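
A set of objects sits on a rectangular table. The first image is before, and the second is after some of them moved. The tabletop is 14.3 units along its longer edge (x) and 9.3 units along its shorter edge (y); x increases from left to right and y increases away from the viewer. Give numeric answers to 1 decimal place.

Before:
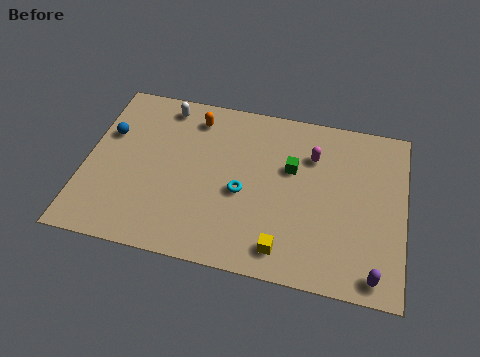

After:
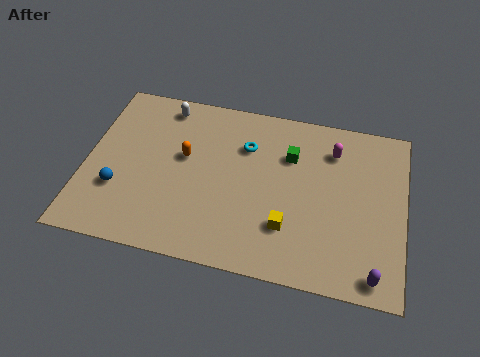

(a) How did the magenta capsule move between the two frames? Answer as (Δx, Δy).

(0.9, 0.5)

From the two frames, the magenta capsule sits at roughly (10.1, 6.7) before and (11.0, 7.2) after.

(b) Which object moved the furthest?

the blue sphere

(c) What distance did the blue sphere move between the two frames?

3.1

The blue sphere was near (0.9, 6.0) before and (1.6, 3.0) after, so it travelled √(0.7² + 3.0²) ≈ 3.1 units.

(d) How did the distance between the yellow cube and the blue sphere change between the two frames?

-1.8

They were about 9.4 units apart before and 7.6 after — 1.8 units closer together.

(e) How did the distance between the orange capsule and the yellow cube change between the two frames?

-2.1

They were about 7.7 units apart before and 5.6 after — 2.1 units closer together.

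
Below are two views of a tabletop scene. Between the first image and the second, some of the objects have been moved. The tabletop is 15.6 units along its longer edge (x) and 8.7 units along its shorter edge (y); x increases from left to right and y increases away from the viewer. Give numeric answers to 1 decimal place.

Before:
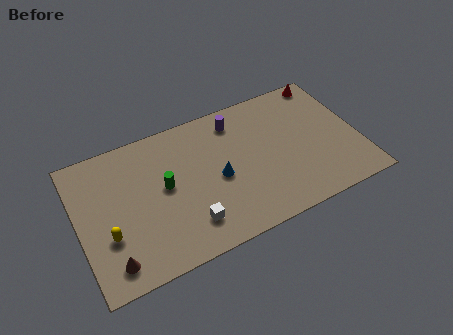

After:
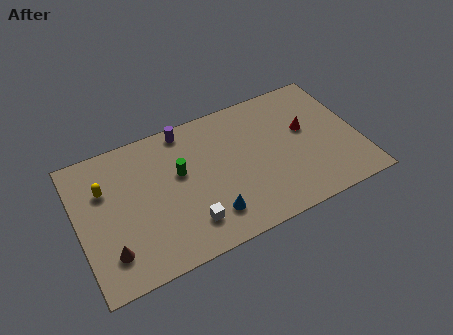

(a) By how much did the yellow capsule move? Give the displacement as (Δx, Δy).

(0.1, 2.9)

From the two frames, the yellow capsule sits at roughly (1.5, 3.0) before and (1.6, 5.9) after.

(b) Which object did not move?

the white cube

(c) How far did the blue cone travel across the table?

2.2

From (7.7, 4.0) to (7.0, 1.9), the blue cone covered √(0.7² + 2.1²) ≈ 2.2 units.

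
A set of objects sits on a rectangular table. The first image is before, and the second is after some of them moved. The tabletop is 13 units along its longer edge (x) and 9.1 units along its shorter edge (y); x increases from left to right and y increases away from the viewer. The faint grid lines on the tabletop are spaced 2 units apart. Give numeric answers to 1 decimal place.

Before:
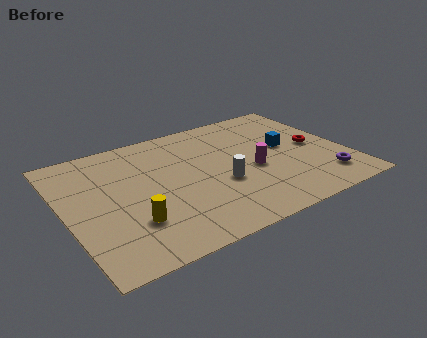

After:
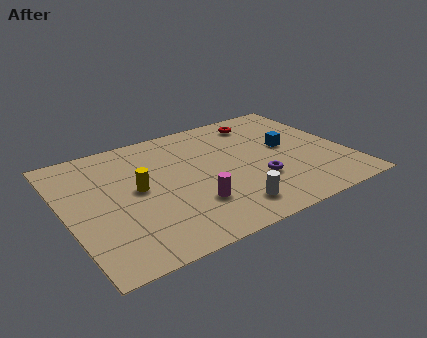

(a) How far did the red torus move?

3.7

The red torus was near (11.7, 4.5) before and (9.6, 7.6) after, so it travelled √(2.1² + 3.1²) ≈ 3.7 units.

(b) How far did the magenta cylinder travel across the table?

3.4

The magenta cylinder moved from about (8.6, 3.9) to (5.5, 2.6), a distance of √(3.1² + 1.3²) ≈ 3.4.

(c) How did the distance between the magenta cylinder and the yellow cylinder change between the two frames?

-2.9

Before: roughly 6.0 units apart; after: 3.1. That's 2.9 units closer together.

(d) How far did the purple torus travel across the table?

3.2

From (11.6, 1.8) to (8.6, 3.0), the purple torus covered √(3.0² + 1.2²) ≈ 3.2 units.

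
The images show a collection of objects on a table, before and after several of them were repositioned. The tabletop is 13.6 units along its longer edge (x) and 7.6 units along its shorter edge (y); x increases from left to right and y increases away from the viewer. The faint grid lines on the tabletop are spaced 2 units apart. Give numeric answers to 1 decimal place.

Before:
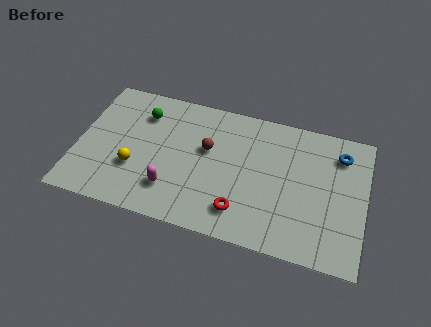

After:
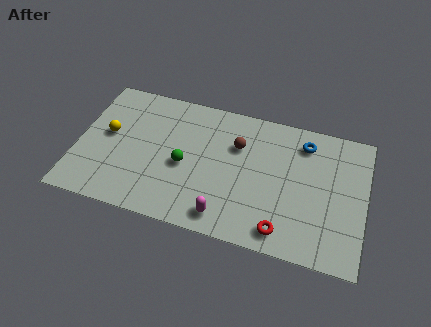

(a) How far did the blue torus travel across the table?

1.7

The blue torus moved from about (12.3, 6.0) to (10.6, 6.2), a distance of √(1.7² + 0.2²) ≈ 1.7.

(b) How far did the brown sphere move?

1.5

The brown sphere moved from about (6.1, 4.6) to (7.5, 5.2), a distance of √(1.4² + 0.6²) ≈ 1.5.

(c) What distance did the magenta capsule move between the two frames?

2.7

From (4.6, 1.9) to (7.2, 1.1), the magenta capsule covered √(2.6² + 0.8²) ≈ 2.7 units.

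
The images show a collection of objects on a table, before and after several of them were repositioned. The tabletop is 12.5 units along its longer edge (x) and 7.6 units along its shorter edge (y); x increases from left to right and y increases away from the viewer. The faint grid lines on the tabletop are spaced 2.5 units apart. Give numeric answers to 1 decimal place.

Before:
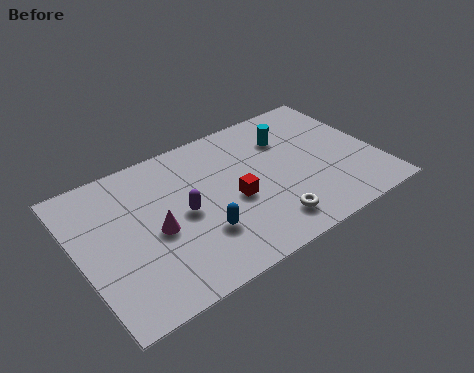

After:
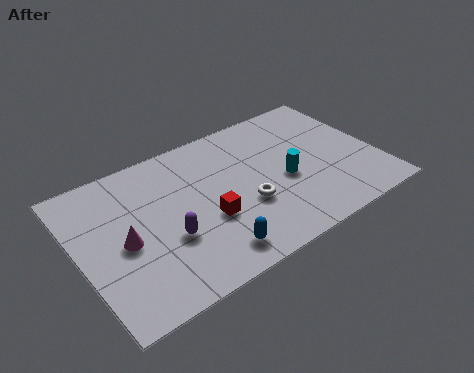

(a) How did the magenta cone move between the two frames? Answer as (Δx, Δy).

(-1.3, 0.1)

The magenta cone was at about (3.1, 3.4) and moved to about (1.8, 3.5).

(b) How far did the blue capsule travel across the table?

1.1

The blue capsule was near (4.8, 2.3) before and (5.0, 1.2) after, so it travelled √(0.2² + 1.1²) ≈ 1.1 units.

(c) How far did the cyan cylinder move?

2.3

From (9.1, 5.5) to (8.6, 3.3), the cyan cylinder covered √(0.5² + 2.2²) ≈ 2.3 units.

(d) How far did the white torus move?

1.6

The white torus was near (7.5, 1.4) before and (6.8, 2.8) after, so it travelled √(0.7² + 1.4²) ≈ 1.6 units.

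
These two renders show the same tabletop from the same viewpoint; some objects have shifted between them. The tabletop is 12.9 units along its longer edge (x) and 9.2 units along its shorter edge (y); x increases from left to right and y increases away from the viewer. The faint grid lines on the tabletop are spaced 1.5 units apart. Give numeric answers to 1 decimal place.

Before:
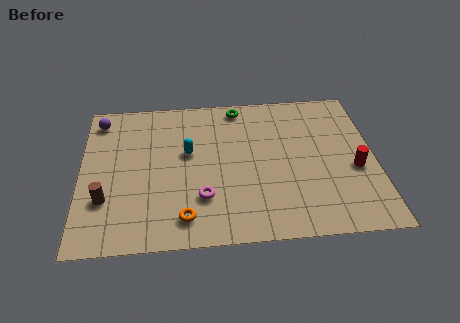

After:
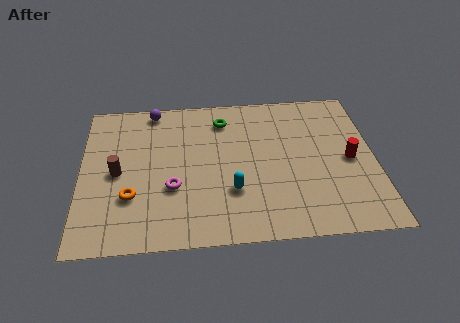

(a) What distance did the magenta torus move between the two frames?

1.5

From (5.3, 2.6) to (4.0, 3.3), the magenta torus covered √(1.3² + 0.7²) ≈ 1.5 units.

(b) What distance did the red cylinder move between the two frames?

0.6

The red cylinder was near (12.0, 3.8) before and (11.8, 4.4) after, so it travelled √(0.2² + 0.6²) ≈ 0.6 units.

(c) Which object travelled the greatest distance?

the cyan capsule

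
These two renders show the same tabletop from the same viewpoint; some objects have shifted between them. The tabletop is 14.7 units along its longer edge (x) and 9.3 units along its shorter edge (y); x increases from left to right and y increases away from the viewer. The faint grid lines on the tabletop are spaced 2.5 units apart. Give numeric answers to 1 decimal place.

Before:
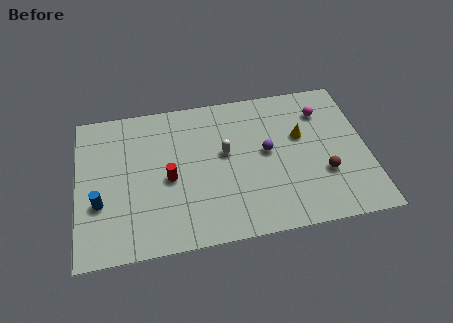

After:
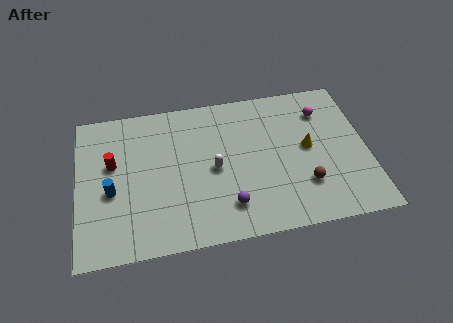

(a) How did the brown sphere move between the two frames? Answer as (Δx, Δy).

(-1.0, -0.5)

The brown sphere was at about (12.4, 3.1) and moved to about (11.4, 2.6).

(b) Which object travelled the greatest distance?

the purple sphere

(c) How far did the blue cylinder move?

0.8

From (1.1, 3.3) to (1.7, 3.9), the blue cylinder covered √(0.6² + 0.6²) ≈ 0.8 units.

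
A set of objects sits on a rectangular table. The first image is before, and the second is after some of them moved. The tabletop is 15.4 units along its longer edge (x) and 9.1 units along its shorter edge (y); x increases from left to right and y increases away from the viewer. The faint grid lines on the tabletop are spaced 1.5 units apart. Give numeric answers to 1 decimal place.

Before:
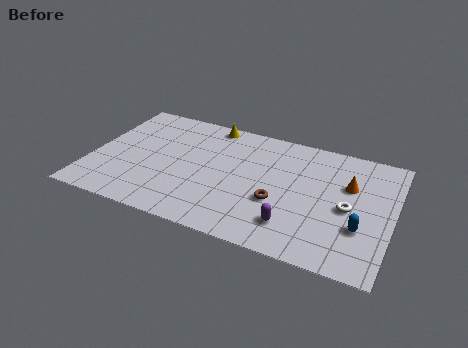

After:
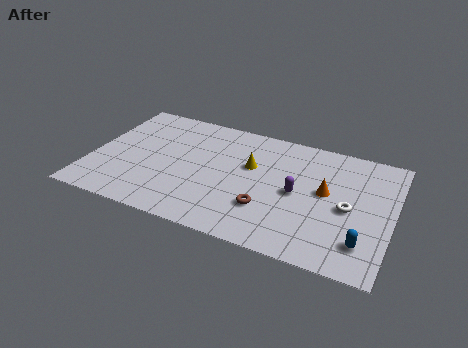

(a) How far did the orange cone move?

1.4

From (13.1, 5.9) to (12.0, 5.0), the orange cone covered √(1.1² + 0.9²) ≈ 1.4 units.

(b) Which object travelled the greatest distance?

the yellow cone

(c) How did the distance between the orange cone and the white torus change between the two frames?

-0.3

The distance was about 1.7 in the first image and 1.4 in the second, so they moved 0.3 units closer together.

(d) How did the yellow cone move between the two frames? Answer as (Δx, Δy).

(2.4, -2.6)

The yellow cone was at about (5.7, 8.2) and moved to about (8.1, 5.6).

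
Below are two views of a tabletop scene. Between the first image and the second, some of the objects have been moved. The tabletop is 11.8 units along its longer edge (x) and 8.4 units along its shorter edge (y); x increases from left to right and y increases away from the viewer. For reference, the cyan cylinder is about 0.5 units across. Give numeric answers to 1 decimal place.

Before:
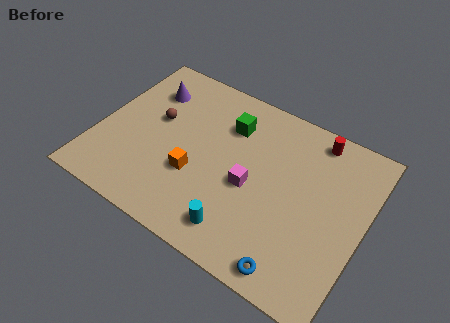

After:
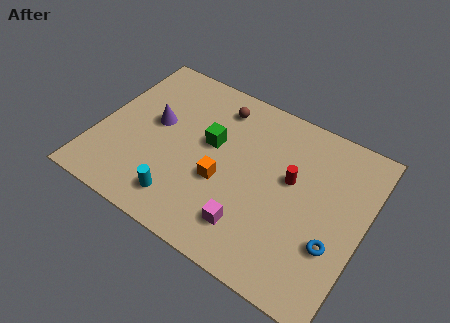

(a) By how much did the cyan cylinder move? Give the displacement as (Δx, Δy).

(-2.6, 0.1)

The cyan cylinder was at about (6.8, 1.4) and moved to about (4.2, 1.5).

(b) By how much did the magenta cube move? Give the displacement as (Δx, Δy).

(0.3, -1.9)

From the two frames, the magenta cube sits at roughly (6.9, 3.7) before and (7.2, 1.8) after.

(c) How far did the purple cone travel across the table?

1.7

From (1.8, 6.3) to (2.4, 4.7), the purple cone covered √(0.6² + 1.6²) ≈ 1.7 units.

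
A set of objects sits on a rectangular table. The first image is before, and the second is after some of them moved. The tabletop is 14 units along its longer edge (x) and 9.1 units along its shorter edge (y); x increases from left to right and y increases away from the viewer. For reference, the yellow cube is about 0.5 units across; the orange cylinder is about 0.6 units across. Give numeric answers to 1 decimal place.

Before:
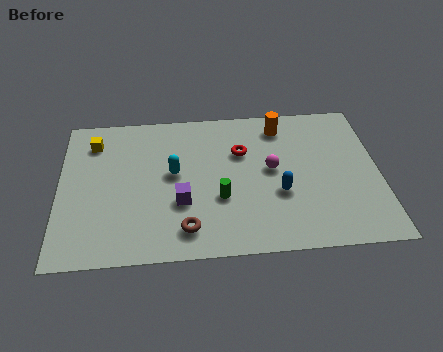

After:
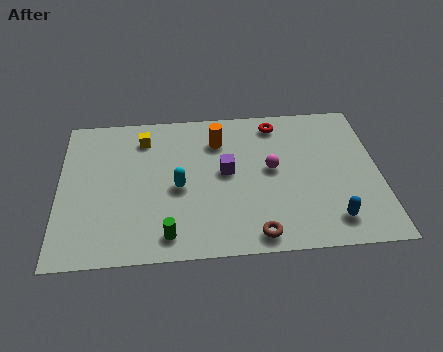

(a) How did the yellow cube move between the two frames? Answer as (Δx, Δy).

(2.2, 0.1)

The yellow cube started near (1.5, 7.2) and ended near (3.7, 7.3).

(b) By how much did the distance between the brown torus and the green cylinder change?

+1.5

Before: roughly 2.3 units apart; after: 3.8. That's 1.5 units further apart.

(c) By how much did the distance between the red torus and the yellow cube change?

-0.7

The distance was about 6.6 in the first image and 5.9 in the second, so they moved 0.7 units closer together.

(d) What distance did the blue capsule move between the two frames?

2.8

The blue capsule was near (9.6, 3.4) before and (11.8, 1.6) after, so it travelled √(2.2² + 1.8²) ≈ 2.8 units.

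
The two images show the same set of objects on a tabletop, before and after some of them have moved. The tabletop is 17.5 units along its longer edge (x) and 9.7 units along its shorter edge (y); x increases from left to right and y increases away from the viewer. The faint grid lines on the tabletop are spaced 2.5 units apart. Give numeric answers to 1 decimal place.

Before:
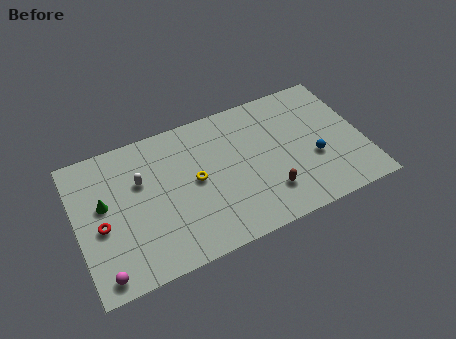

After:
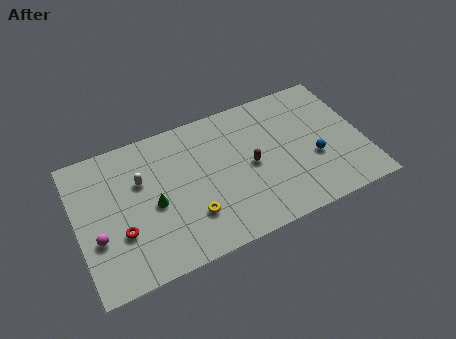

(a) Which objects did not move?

the white capsule and the blue sphere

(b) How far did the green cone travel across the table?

3.1

From (1.7, 5.6) to (4.6, 4.4), the green cone covered √(2.9² + 1.2²) ≈ 3.1 units.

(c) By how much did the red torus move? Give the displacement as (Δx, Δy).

(1.1, -0.9)

The red torus started near (1.4, 4.2) and ended near (2.5, 3.3).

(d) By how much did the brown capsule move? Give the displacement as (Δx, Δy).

(-0.8, 2.3)

The brown capsule was at about (11.4, 2.4) and moved to about (10.6, 4.7).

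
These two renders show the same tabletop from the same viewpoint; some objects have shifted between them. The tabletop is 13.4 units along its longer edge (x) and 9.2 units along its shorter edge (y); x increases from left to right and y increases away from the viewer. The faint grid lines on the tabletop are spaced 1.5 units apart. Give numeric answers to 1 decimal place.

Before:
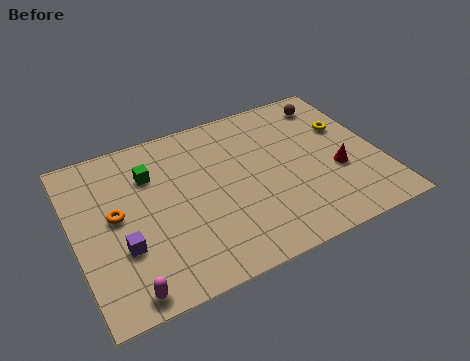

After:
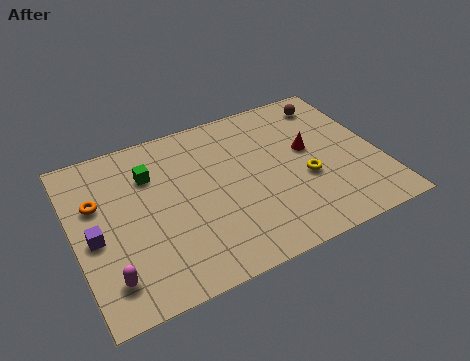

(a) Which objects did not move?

the green cube and the brown sphere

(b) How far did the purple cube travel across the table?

1.5

The purple cube was near (1.9, 3.1) before and (0.8, 4.1) after, so it travelled √(1.1² + 1.0²) ≈ 1.5 units.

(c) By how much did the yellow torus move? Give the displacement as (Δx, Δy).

(-2.2, -2.3)

From the two frames, the yellow torus sits at roughly (12.2, 5.9) before and (10.0, 3.6) after.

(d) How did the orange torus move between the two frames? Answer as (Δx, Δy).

(-0.7, 1.0)

From the two frames, the orange torus sits at roughly (1.8, 4.9) before and (1.1, 5.9) after.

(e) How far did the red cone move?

2.0

From (11.4, 3.5) to (10.4, 5.2), the red cone covered √(1.0² + 1.7²) ≈ 2.0 units.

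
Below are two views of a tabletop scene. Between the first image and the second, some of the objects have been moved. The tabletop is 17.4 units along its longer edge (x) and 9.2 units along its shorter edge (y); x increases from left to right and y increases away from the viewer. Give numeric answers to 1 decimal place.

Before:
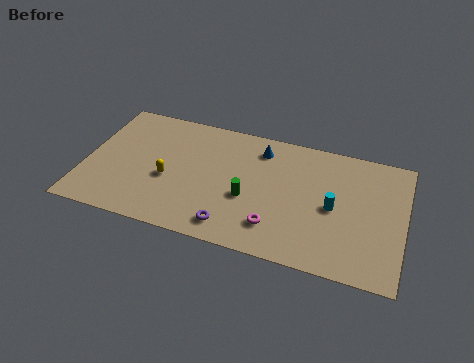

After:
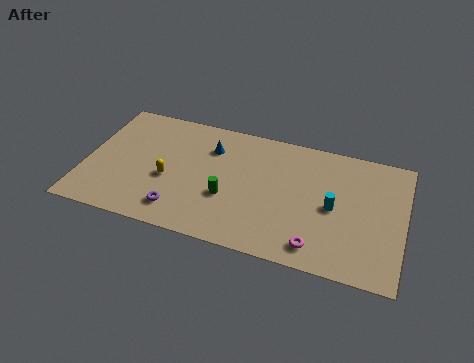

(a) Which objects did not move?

the yellow capsule and the cyan cylinder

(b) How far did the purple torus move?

2.9

From (8.3, 1.4) to (5.4, 1.7), the purple torus covered √(2.9² + 0.3²) ≈ 2.9 units.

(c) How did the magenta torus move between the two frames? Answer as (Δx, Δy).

(2.3, -0.7)

The magenta torus was at about (10.6, 2.1) and moved to about (12.9, 1.4).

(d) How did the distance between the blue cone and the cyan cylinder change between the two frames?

+2.1

They were about 5.2 units apart before and 7.3 after — 2.1 units further apart.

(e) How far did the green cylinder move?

1.1

The green cylinder moved from about (9.0, 3.7) to (7.9, 3.4), a distance of √(1.1² + 0.3²) ≈ 1.1.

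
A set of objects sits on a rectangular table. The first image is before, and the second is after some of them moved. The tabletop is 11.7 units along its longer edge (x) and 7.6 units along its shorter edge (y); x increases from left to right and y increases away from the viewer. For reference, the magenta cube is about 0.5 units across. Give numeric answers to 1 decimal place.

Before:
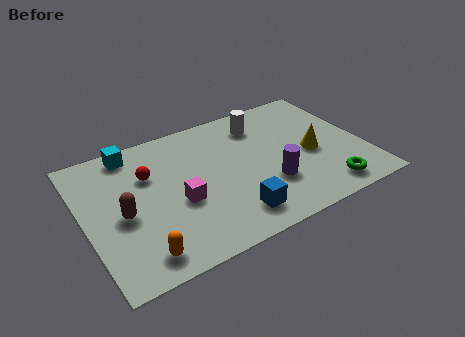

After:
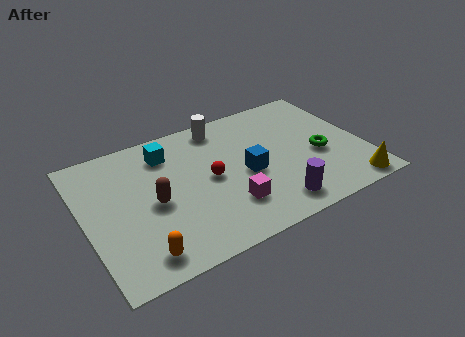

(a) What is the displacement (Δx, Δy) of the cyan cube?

(1.4, -0.7)

The cyan cube was at about (2.3, 6.7) and moved to about (3.7, 6.0).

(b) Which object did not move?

the orange capsule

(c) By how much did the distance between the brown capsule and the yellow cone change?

+0.3

Before: roughly 8.0 units apart; after: 8.3. That's 0.3 units further apart.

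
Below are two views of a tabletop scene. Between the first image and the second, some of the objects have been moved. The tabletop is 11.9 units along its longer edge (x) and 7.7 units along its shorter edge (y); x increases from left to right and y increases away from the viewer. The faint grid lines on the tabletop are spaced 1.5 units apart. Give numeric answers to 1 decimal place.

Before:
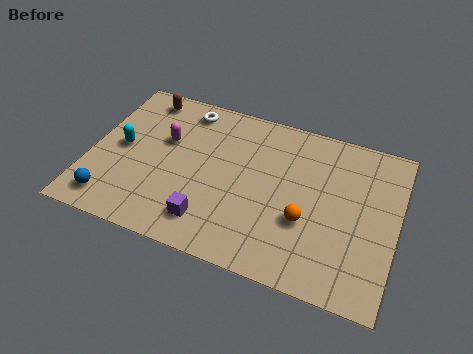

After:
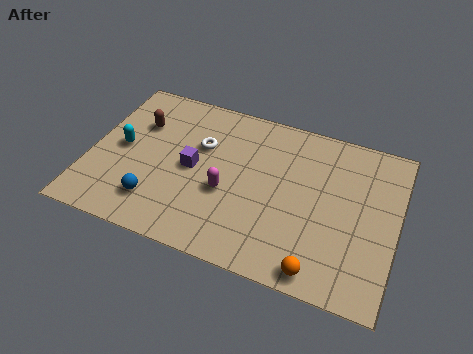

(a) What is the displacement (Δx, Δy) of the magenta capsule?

(2.6, -1.7)

The magenta capsule started near (2.8, 4.8) and ended near (5.4, 3.1).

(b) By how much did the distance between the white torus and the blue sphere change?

-2.3

Before: roughly 5.9 units apart; after: 3.6. That's 2.3 units closer together.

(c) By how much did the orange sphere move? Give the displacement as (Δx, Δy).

(0.7, -2.0)

The orange sphere started near (8.5, 2.8) and ended near (9.2, 0.8).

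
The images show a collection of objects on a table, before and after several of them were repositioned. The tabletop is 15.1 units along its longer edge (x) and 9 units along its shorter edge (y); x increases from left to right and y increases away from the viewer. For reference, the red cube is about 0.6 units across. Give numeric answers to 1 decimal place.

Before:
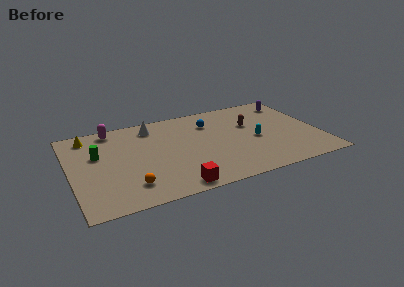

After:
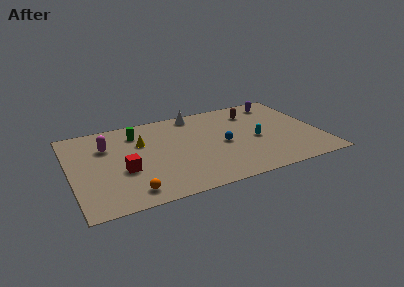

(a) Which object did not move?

the cyan capsule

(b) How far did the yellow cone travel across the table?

3.5

From (1.3, 7.7) to (4.4, 6.0), the yellow cone covered √(3.1² + 1.7²) ≈ 3.5 units.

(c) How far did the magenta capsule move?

1.8

From (2.8, 8.0) to (2.3, 6.3), the magenta capsule covered √(0.5² + 1.7²) ≈ 1.8 units.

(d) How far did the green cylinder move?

2.9

The green cylinder was near (1.7, 5.6) before and (4.2, 7.1) after, so it travelled √(2.5² + 1.5²) ≈ 2.9 units.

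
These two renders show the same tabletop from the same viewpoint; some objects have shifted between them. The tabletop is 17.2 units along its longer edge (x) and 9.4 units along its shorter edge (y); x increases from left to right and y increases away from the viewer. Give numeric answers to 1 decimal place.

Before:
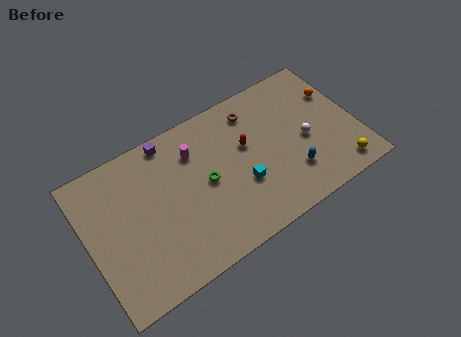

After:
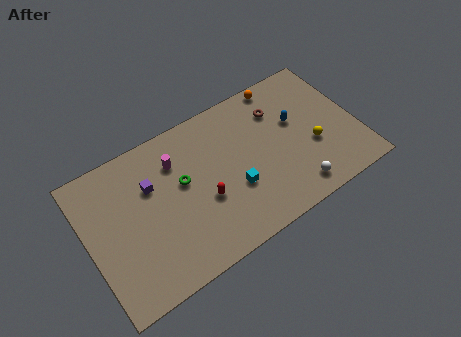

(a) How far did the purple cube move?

2.7

The purple cube moved from about (5.7, 8.5) to (4.2, 6.3), a distance of √(1.5² + 2.2²) ≈ 2.7.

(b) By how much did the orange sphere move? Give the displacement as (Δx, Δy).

(-3.2, 2.2)

The orange sphere was at about (16.3, 6.4) and moved to about (13.1, 8.6).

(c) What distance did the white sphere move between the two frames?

3.0

The white sphere moved from about (13.9, 4.2) to (12.7, 1.4), a distance of √(1.2² + 2.8²) ≈ 3.0.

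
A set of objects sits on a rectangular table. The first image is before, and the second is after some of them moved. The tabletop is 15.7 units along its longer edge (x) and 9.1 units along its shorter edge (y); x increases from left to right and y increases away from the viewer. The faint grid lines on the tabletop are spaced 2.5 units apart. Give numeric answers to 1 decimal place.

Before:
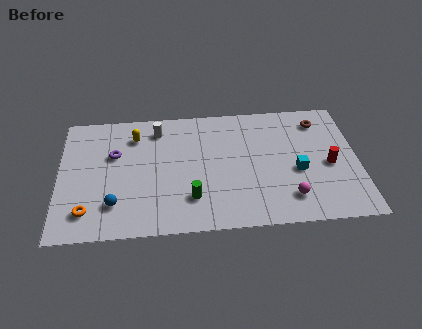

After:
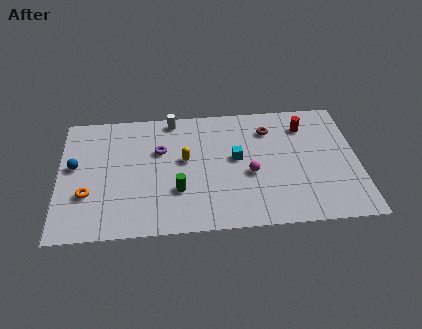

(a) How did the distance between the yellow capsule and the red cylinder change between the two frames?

-3.9

They were about 10.6 units apart before and 6.7 after — 3.9 units closer together.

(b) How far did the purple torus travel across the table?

2.4

From (2.9, 5.8) to (5.3, 5.9), the purple torus covered √(2.4² + 0.1²) ≈ 2.4 units.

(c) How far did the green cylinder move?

0.9

The green cylinder was near (6.9, 2.3) before and (6.2, 2.9) after, so it travelled √(0.7² + 0.6²) ≈ 0.9 units.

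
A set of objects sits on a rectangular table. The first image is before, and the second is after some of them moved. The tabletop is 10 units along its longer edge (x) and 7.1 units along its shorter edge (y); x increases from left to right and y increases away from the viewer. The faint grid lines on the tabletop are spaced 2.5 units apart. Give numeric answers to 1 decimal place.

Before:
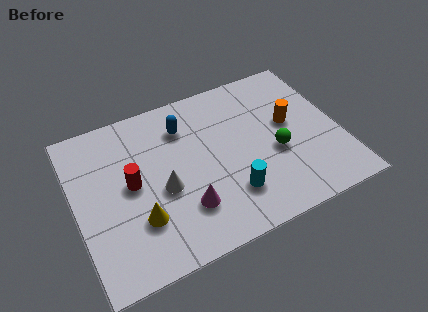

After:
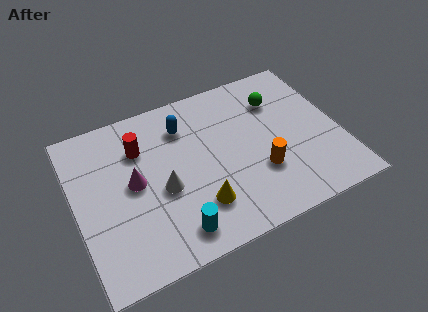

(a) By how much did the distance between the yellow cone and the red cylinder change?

+2.2

The distance was about 1.6 in the first image and 3.8 in the second, so they moved 2.2 units further apart.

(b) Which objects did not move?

the blue capsule and the white cone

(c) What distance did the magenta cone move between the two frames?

2.5

The magenta cone moved from about (3.9, 1.9) to (2.2, 3.7), a distance of √(1.7² + 1.8²) ≈ 2.5.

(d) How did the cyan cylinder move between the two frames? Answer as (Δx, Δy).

(-2.2, -0.7)

The cyan cylinder was at about (5.6, 1.8) and moved to about (3.4, 1.1).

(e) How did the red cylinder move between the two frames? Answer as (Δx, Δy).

(0.5, 1.4)

The red cylinder was at about (2.1, 3.7) and moved to about (2.6, 5.1).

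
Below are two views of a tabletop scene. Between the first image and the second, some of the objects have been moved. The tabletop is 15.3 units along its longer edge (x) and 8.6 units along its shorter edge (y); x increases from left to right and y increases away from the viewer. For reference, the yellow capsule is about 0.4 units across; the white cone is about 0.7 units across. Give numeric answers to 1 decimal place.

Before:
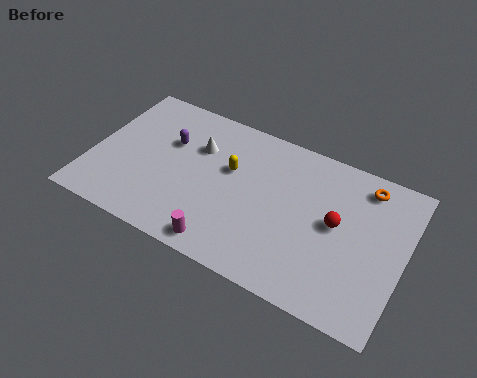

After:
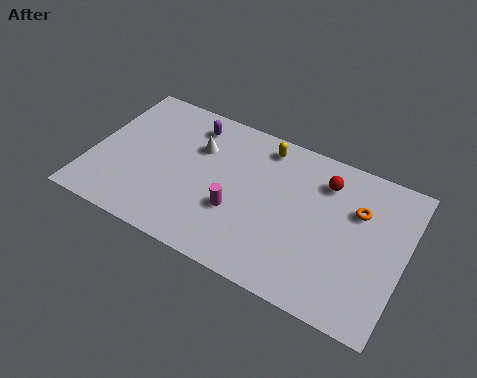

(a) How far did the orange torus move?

1.5

From (13.1, 7.3) to (12.9, 5.8), the orange torus covered √(0.2² + 1.5²) ≈ 1.5 units.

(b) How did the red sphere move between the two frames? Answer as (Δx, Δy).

(-0.8, 2.1)

The red sphere was at about (12.0, 4.6) and moved to about (11.2, 6.7).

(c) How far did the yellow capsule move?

2.5

The yellow capsule was near (6.7, 5.3) before and (8.1, 7.4) after, so it travelled √(1.4² + 2.1²) ≈ 2.5 units.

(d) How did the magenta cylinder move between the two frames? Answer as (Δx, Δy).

(0.3, 2.1)

The magenta cylinder started near (7.0, 1.0) and ended near (7.3, 3.1).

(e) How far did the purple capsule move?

1.7

The purple capsule was near (3.6, 5.6) before and (4.5, 7.1) after, so it travelled √(0.9² + 1.5²) ≈ 1.7 units.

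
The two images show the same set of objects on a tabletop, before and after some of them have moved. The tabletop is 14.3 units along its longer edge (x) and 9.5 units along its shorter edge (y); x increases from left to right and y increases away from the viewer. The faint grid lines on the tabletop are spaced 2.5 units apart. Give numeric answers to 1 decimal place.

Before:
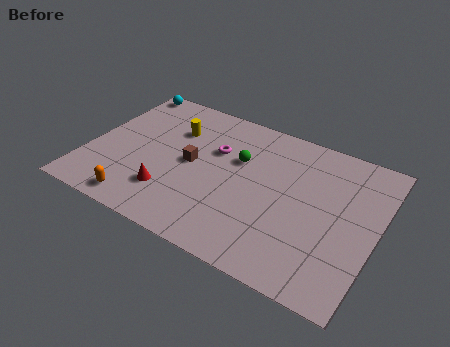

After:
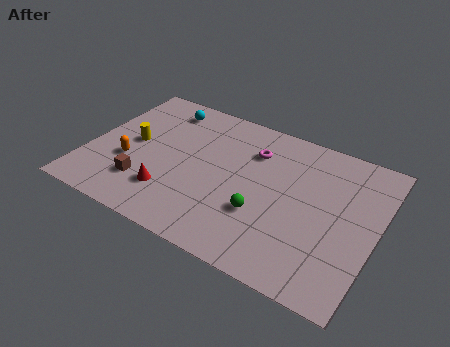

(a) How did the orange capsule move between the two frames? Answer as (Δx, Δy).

(-1.0, 2.4)

From the two frames, the orange capsule sits at roughly (3.1, 1.1) before and (2.1, 3.5) after.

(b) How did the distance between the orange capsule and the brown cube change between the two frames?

-2.7

They were about 4.2 units apart before and 1.5 after — 2.7 units closer together.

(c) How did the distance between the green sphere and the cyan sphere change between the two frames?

+0.6

They were about 6.9 units apart before and 7.5 after — 0.6 units further apart.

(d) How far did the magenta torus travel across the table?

2.0

From (6.1, 6.2) to (7.9, 7.0), the magenta torus covered √(1.8² + 0.8²) ≈ 2.0 units.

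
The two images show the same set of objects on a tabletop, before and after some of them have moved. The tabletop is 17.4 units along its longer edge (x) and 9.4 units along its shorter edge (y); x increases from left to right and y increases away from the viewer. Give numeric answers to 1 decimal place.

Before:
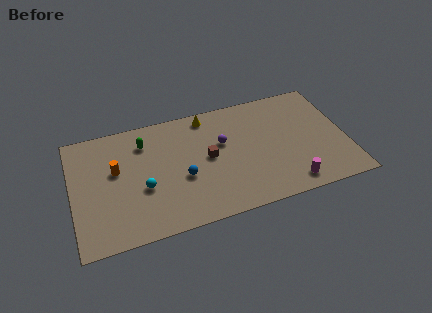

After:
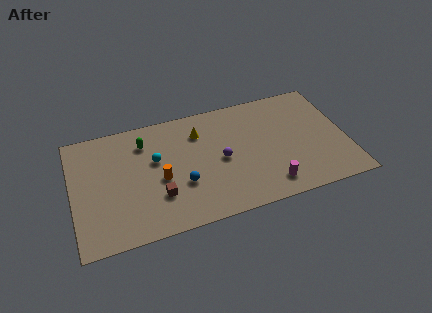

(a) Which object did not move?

the green capsule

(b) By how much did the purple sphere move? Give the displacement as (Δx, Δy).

(-0.2, -1.3)

The purple sphere started near (9.6, 5.8) and ended near (9.4, 4.5).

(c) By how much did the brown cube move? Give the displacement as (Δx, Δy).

(-3.3, -2.1)

From the two frames, the brown cube sits at roughly (8.6, 4.9) before and (5.3, 2.8) after.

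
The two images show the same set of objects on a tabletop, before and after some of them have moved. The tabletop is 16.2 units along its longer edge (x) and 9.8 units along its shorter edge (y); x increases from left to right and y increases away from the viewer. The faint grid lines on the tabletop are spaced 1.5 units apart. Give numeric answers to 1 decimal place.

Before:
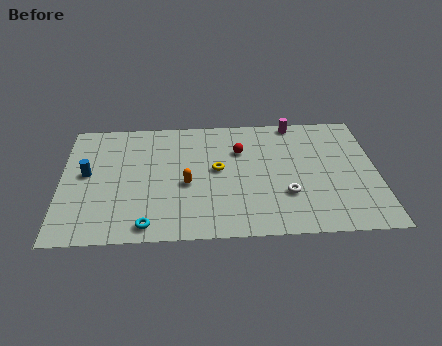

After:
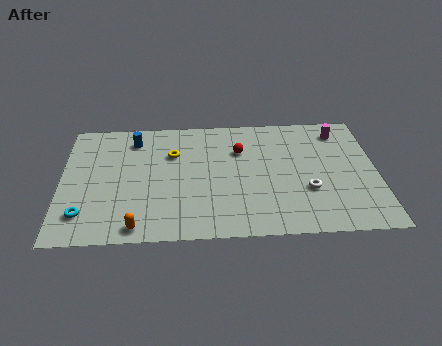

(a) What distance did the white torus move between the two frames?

1.1

From (11.5, 3.1) to (12.6, 3.4), the white torus covered √(1.1² + 0.3²) ≈ 1.1 units.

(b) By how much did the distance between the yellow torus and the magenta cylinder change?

+3.3

They were about 5.5 units apart before and 8.8 after — 3.3 units further apart.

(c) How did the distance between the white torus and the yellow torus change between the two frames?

+3.5

They were about 4.1 units apart before and 7.6 after — 3.5 units further apart.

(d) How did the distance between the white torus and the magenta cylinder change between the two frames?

-0.9

Before: roughly 5.9 units apart; after: 5.0. That's 0.9 units closer together.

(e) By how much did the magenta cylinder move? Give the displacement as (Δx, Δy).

(2.3, -0.9)

The magenta cylinder started near (12.1, 9.0) and ended near (14.4, 8.1).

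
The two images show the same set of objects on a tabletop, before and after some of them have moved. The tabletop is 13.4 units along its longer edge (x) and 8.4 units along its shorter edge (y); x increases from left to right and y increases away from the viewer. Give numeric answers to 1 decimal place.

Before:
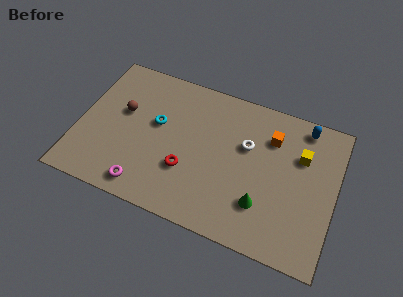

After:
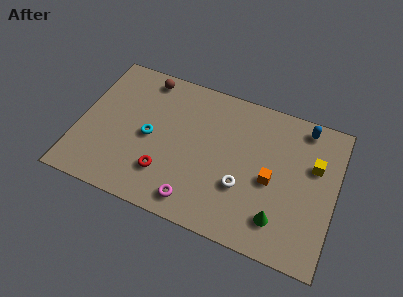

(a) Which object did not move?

the blue capsule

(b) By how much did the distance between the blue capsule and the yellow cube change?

+0.4

They were about 1.7 units apart before and 2.1 after — 0.4 units further apart.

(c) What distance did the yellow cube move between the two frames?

0.8

The yellow cube was near (11.5, 5.7) before and (12.2, 5.4) after, so it travelled √(0.7² + 0.3²) ≈ 0.8 units.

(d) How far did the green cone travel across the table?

1.0

The green cone was near (9.8, 2.3) before and (10.7, 1.8) after, so it travelled √(0.9² + 0.5²) ≈ 1.0 units.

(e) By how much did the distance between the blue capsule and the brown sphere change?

-1.2

They were about 9.6 units apart before and 8.4 after — 1.2 units closer together.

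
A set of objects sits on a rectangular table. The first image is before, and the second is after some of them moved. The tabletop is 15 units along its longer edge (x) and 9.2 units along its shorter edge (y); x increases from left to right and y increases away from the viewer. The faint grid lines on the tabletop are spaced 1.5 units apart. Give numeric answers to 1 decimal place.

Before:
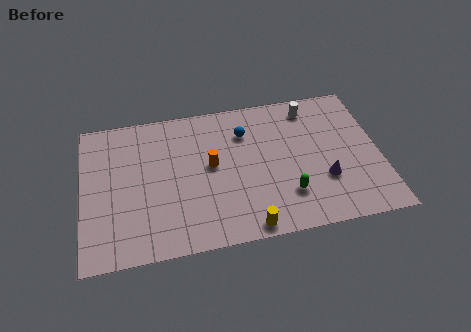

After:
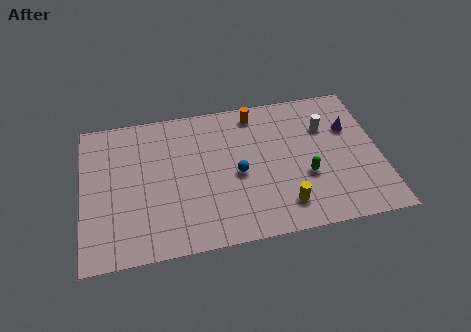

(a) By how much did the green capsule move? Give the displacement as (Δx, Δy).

(1.0, 1.0)

From the two frames, the green capsule sits at roughly (10.2, 2.4) before and (11.2, 3.4) after.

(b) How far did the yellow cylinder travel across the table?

2.1

The yellow cylinder moved from about (8.1, 0.8) to (10.0, 1.8), a distance of √(1.9² + 1.0²) ≈ 2.1.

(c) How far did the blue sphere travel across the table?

2.6

The blue sphere moved from about (8.3, 6.8) to (7.8, 4.2), a distance of √(0.5² + 2.6²) ≈ 2.6.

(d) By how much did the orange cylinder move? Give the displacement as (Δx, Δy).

(2.4, 3.0)

The orange cylinder started near (6.5, 5.0) and ended near (8.9, 8.0).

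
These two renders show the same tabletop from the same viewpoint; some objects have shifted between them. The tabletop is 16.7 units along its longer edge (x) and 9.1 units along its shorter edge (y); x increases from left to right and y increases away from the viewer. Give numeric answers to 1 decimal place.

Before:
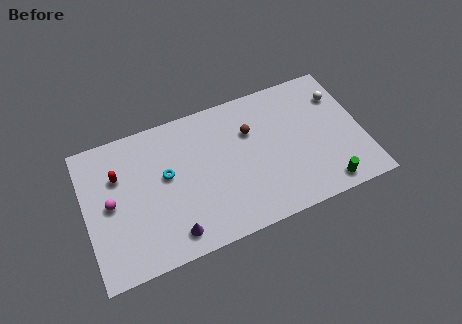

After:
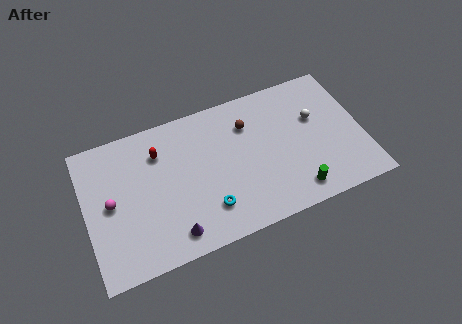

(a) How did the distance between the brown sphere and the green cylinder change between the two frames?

-0.7

They were about 6.5 units apart before and 5.8 after — 0.7 units closer together.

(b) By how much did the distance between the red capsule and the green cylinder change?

-3.6

The distance was about 13.0 in the first image and 9.4 in the second, so they moved 3.6 units closer together.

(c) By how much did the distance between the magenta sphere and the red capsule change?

+2.1

The distance was about 1.7 in the first image and 3.8 in the second, so they moved 2.1 units further apart.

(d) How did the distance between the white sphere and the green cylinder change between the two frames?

-1.2

Before: roughly 5.8 units apart; after: 4.6. That's 1.2 units closer together.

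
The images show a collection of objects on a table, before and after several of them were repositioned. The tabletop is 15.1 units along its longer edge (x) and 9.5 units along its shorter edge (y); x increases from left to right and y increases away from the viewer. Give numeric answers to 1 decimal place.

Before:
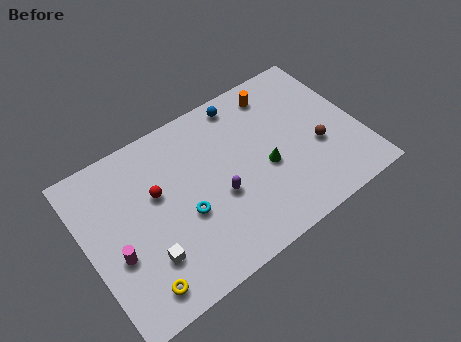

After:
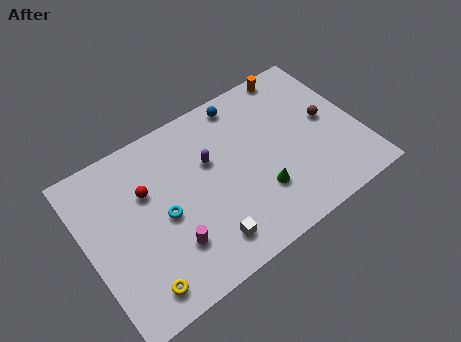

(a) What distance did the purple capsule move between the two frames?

2.2

The purple capsule was near (7.1, 3.8) before and (7.0, 6.0) after, so it travelled √(0.1² + 2.2²) ≈ 2.2 units.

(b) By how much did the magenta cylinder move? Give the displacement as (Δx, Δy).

(2.8, -1.1)

The magenta cylinder started near (1.4, 3.7) and ended near (4.2, 2.6).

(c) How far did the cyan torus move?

1.3

The cyan torus was near (5.2, 3.8) before and (4.1, 4.4) after, so it travelled √(1.1² + 0.6²) ≈ 1.3 units.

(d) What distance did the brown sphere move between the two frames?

1.5

From (12.7, 3.7) to (13.5, 5.0), the brown sphere covered √(0.8² + 1.3²) ≈ 1.5 units.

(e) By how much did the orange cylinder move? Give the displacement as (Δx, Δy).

(1.2, 0.7)

From the two frames, the orange cylinder sits at roughly (11.2, 8.0) before and (12.4, 8.7) after.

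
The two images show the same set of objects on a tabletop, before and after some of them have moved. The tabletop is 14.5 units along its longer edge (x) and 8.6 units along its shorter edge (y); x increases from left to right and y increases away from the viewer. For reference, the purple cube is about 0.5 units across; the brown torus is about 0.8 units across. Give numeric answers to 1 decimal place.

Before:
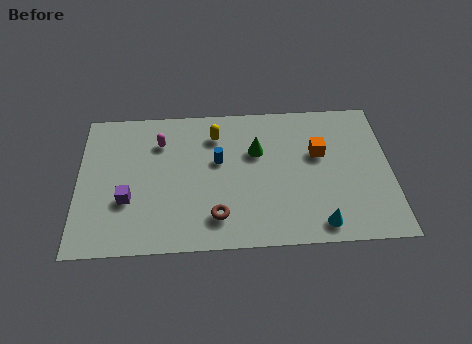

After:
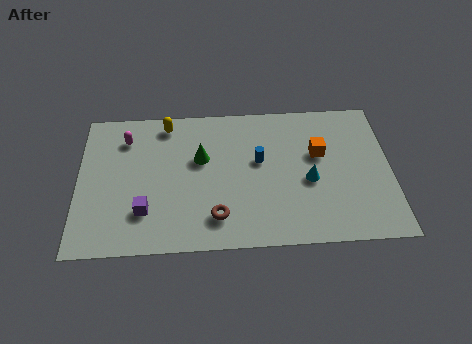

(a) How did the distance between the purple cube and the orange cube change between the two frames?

-0.6

Before: roughly 9.2 units apart; after: 8.6. That's 0.6 units closer together.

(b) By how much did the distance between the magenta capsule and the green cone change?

-0.8

Before: roughly 4.6 units apart; after: 3.8. That's 0.8 units closer together.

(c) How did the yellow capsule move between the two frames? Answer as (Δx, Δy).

(-2.3, 0.8)

The yellow capsule started near (6.4, 6.7) and ended near (4.1, 7.5).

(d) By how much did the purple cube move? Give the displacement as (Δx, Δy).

(0.8, -0.7)

From the two frames, the purple cube sits at roughly (2.3, 3.0) before and (3.1, 2.3) after.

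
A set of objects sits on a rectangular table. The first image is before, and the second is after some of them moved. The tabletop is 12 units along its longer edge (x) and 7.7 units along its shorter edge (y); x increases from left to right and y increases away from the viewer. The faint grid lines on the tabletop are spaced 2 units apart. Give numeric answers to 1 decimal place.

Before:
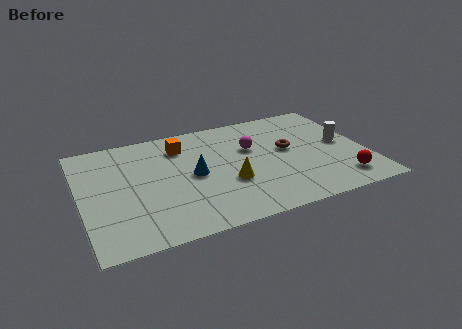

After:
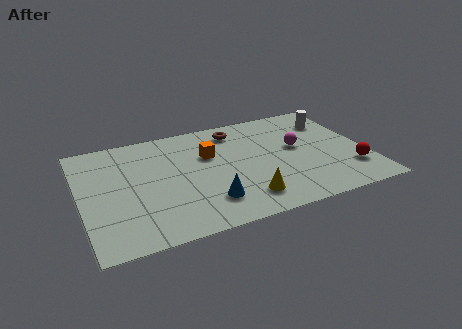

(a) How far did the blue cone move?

2.0

The blue cone was near (4.7, 3.8) before and (5.1, 1.8) after, so it travelled √(0.4² + 2.0²) ≈ 2.0 units.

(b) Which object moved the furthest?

the brown torus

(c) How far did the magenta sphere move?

2.0

The magenta sphere moved from about (7.3, 4.9) to (9.2, 4.3), a distance of √(1.9² + 0.6²) ≈ 2.0.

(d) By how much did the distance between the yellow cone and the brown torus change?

+1.8

The distance was about 3.1 in the first image and 4.9 in the second, so they moved 1.8 units further apart.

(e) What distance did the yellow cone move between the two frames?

1.4

From (6.1, 2.8) to (6.6, 1.5), the yellow cone covered √(0.5² + 1.3²) ≈ 1.4 units.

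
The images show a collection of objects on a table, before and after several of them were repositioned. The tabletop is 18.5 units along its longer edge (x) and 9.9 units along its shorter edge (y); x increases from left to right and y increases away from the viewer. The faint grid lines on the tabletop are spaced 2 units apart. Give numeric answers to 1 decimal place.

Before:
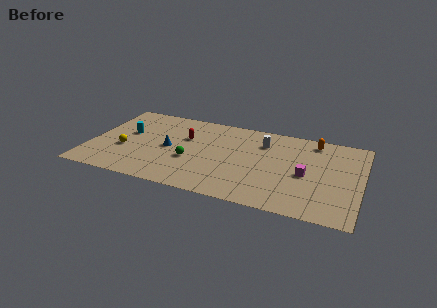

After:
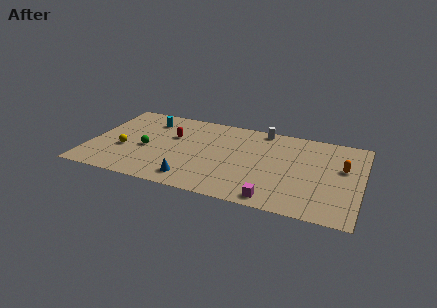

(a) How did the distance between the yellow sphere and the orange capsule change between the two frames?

+1.4

They were about 13.6 units apart before and 15.0 after — 1.4 units further apart.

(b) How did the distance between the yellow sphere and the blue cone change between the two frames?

+2.2

They were about 3.2 units apart before and 5.4 after — 2.2 units further apart.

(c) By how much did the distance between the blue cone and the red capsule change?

+3.1

The distance was about 1.9 in the first image and 5.0 in the second, so they moved 3.1 units further apart.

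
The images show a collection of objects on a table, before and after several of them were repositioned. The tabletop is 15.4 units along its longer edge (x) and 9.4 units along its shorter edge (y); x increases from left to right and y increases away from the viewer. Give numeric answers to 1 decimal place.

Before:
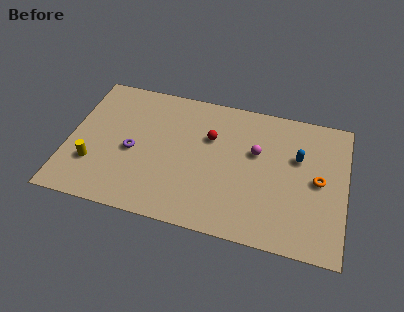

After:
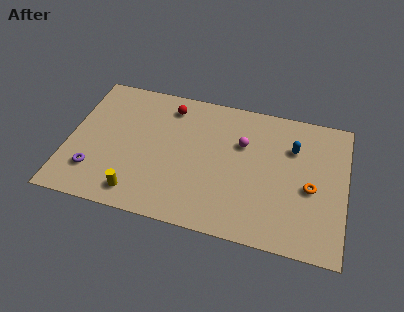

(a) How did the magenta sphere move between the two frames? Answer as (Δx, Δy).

(-0.8, 0.4)

From the two frames, the magenta sphere sits at roughly (10.4, 5.8) before and (9.6, 6.2) after.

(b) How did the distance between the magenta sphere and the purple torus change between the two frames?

+1.9

They were about 7.0 units apart before and 8.9 after — 1.9 units further apart.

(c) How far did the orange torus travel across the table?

0.7

The orange torus was near (13.9, 4.7) before and (13.5, 4.1) after, so it travelled √(0.4² + 0.6²) ≈ 0.7 units.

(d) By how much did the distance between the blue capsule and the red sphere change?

+2.2

They were about 4.9 units apart before and 7.1 after — 2.2 units further apart.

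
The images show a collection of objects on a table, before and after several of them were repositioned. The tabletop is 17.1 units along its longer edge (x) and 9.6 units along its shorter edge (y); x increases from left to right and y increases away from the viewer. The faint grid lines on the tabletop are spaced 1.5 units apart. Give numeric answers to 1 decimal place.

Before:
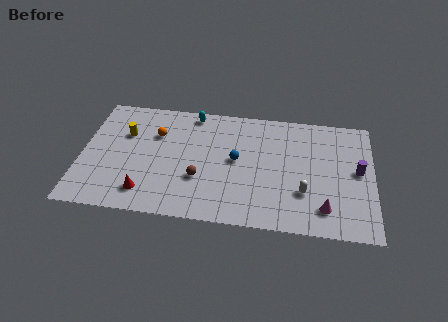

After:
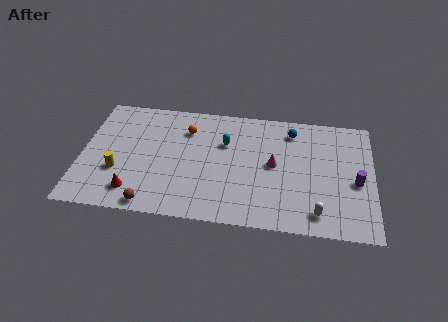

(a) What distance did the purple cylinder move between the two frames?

0.9

The purple cylinder moved from about (16.2, 5.1) to (16.1, 4.2), a distance of √(0.1² + 0.9²) ≈ 0.9.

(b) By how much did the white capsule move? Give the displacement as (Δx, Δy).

(0.8, -1.5)

The white capsule started near (13.1, 3.0) and ended near (13.9, 1.5).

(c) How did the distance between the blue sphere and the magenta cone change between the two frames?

-3.0

They were about 6.1 units apart before and 3.1 after — 3.0 units closer together.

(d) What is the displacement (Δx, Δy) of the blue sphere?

(3.2, 2.8)

The blue sphere was at about (9.1, 5.1) and moved to about (12.3, 7.9).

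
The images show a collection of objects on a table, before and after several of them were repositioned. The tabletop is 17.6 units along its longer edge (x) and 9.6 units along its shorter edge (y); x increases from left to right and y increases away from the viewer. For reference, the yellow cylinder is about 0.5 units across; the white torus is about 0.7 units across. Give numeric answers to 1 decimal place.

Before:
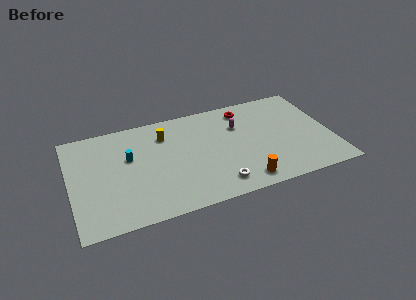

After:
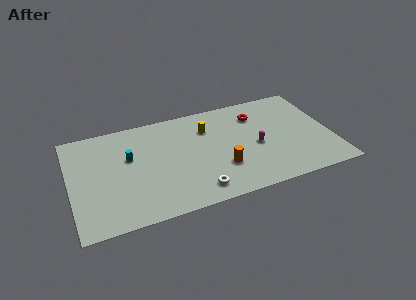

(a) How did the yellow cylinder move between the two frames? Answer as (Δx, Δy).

(2.9, -0.3)

The yellow cylinder was at about (6.5, 7.3) and moved to about (9.4, 7.0).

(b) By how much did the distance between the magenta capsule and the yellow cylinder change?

-0.9

Before: roughly 5.0 units apart; after: 4.1. That's 0.9 units closer together.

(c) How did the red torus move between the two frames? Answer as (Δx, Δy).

(0.7, -0.8)

From the two frames, the red torus sits at roughly (12.1, 8.1) before and (12.8, 7.3) after.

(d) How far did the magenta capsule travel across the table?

2.5

The magenta capsule moved from about (11.5, 6.6) to (12.5, 4.3), a distance of √(1.0² + 2.3²) ≈ 2.5.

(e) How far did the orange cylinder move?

2.1

The orange cylinder moved from about (11.3, 1.3) to (10.0, 3.0), a distance of √(1.3² + 1.7²) ≈ 2.1.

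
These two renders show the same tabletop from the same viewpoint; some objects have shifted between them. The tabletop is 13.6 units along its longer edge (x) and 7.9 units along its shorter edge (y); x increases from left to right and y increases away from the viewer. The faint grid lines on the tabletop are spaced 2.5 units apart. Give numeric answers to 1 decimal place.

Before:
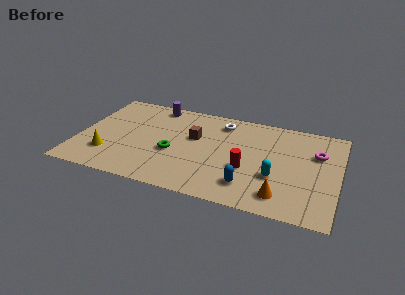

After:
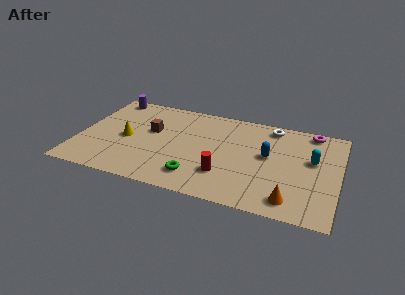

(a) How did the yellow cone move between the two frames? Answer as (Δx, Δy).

(0.8, 1.6)

From the two frames, the yellow cone sits at roughly (1.7, 2.1) before and (2.5, 3.7) after.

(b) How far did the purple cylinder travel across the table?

2.5

From (3.7, 7.0) to (1.2, 7.1), the purple cylinder covered √(2.5² + 0.1²) ≈ 2.5 units.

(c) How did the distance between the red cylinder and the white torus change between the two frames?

+1.3

The distance was about 3.8 in the first image and 5.1 in the second, so they moved 1.3 units further apart.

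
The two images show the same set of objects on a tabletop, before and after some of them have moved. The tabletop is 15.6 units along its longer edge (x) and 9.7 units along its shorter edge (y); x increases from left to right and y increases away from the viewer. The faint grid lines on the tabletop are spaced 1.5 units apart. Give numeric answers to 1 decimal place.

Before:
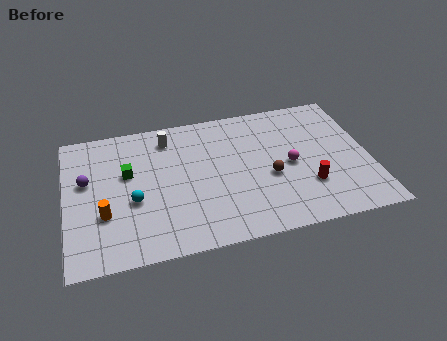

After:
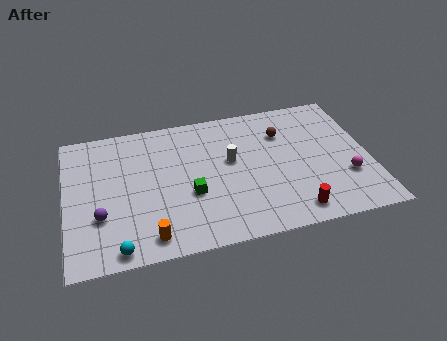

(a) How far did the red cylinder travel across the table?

1.8

The red cylinder was near (12.3, 2.9) before and (11.4, 1.3) after, so it travelled √(0.9² + 1.6²) ≈ 1.8 units.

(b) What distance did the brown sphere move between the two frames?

3.1

From (10.4, 4.0) to (11.3, 7.0), the brown sphere covered √(0.9² + 3.0²) ≈ 3.1 units.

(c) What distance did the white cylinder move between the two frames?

3.9

The white cylinder was near (5.4, 8.0) before and (8.5, 5.6) after, so it travelled √(3.1² + 2.4²) ≈ 3.9 units.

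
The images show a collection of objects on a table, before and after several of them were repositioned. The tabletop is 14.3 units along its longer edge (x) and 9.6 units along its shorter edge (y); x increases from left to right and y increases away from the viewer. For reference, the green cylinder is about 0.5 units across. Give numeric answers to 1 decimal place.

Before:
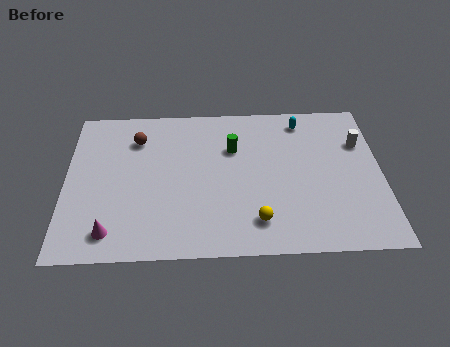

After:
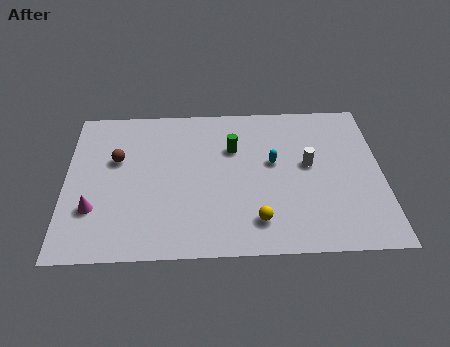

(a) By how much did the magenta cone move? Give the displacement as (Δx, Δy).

(-0.8, 1.4)

From the two frames, the magenta cone sits at roughly (2.1, 1.5) before and (1.3, 2.9) after.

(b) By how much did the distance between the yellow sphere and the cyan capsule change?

-3.0

They were about 6.7 units apart before and 3.7 after — 3.0 units closer together.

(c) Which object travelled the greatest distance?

the cyan capsule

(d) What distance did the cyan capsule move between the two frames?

3.0

The cyan capsule moved from about (10.8, 8.2) to (9.4, 5.5), a distance of √(1.4² + 2.7²) ≈ 3.0.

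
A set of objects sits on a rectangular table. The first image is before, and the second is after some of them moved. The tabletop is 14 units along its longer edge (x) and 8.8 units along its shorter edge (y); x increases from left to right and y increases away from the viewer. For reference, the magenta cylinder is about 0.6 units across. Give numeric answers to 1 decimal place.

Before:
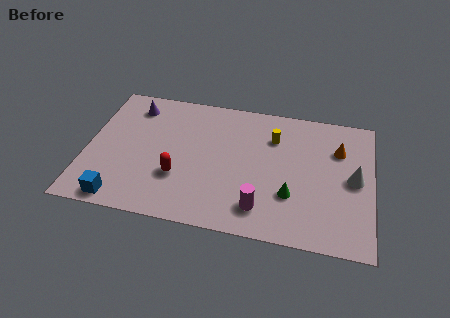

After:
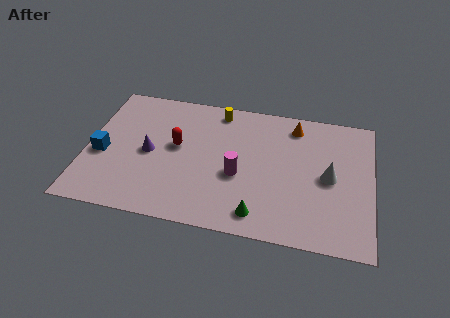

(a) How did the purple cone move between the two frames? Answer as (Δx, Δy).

(1.0, -3.0)

The purple cone started near (2.1, 7.2) and ended near (3.1, 4.2).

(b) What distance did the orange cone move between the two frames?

2.5

The orange cone was near (12.3, 6.2) before and (10.1, 7.4) after, so it travelled √(2.2² + 1.2²) ≈ 2.5 units.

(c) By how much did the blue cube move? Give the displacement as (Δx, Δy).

(-1.1, 2.8)

The blue cube started near (1.9, 0.9) and ended near (0.8, 3.7).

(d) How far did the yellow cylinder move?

3.1

The yellow cylinder was near (9.1, 6.4) before and (6.3, 7.7) after, so it travelled √(2.8² + 1.3²) ≈ 3.1 units.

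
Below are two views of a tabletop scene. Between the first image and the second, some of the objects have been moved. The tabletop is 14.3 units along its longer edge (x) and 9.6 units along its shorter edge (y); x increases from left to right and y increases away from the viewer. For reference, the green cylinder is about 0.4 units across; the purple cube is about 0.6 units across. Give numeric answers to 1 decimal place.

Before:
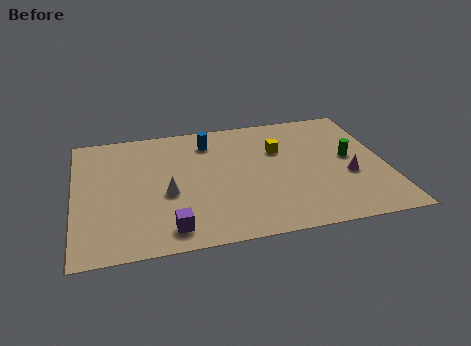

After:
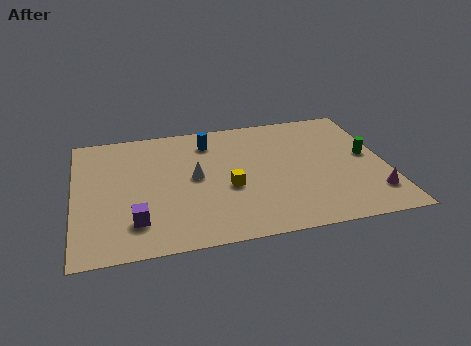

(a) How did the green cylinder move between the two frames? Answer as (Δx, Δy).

(0.8, 0.0)

The green cylinder started near (12.7, 5.1) and ended near (13.5, 5.1).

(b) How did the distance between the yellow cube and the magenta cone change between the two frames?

+2.7

Before: roughly 4.0 units apart; after: 6.7. That's 2.7 units further apart.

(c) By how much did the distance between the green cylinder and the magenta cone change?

+1.6

The distance was about 1.4 in the first image and 3.0 in the second, so they moved 1.6 units further apart.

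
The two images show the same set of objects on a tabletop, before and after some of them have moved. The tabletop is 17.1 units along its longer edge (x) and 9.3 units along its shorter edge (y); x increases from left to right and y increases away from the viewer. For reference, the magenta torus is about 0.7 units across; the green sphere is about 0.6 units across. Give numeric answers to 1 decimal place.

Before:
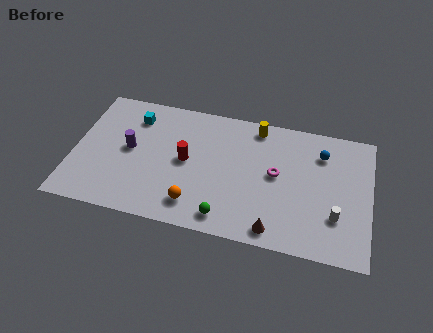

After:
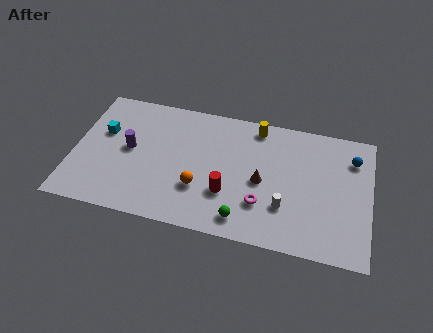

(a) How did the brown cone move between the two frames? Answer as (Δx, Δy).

(-0.9, 3.2)

The brown cone was at about (11.8, 1.1) and moved to about (10.9, 4.3).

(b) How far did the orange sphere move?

1.2

The orange sphere moved from about (7.2, 1.8) to (7.4, 3.0), a distance of √(0.2² + 1.2²) ≈ 1.2.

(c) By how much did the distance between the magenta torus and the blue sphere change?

+3.4

Before: roughly 3.3 units apart; after: 6.7. That's 3.4 units further apart.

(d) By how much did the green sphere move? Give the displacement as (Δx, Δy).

(1.0, 0.1)

The green sphere was at about (9.0, 1.3) and moved to about (10.0, 1.4).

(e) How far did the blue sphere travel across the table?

1.8

The blue sphere was near (14.2, 7.1) before and (16.0, 7.1) after, so it travelled √(1.8² + 0.0²) ≈ 1.8 units.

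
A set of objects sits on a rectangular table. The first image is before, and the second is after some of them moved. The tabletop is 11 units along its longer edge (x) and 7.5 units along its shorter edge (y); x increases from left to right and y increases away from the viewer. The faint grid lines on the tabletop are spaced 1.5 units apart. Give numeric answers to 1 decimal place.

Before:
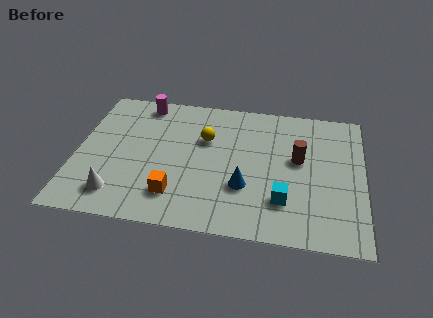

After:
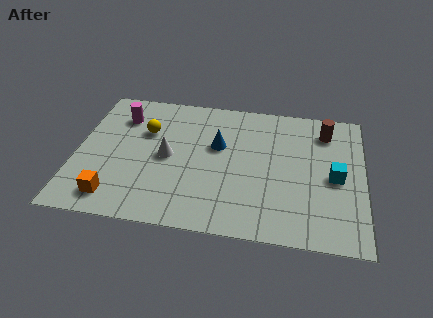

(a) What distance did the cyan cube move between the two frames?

2.4

From (8.0, 2.0) to (9.9, 3.5), the cyan cube covered √(1.9² + 1.5²) ≈ 2.4 units.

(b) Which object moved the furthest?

the white cone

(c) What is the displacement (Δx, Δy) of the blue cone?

(-1.1, 2.1)

The blue cone was at about (6.5, 2.5) and moved to about (5.4, 4.6).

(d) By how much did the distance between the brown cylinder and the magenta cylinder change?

+1.4

They were about 6.5 units apart before and 7.9 after — 1.4 units further apart.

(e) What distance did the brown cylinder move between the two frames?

2.0

From (8.5, 4.3) to (9.5, 6.0), the brown cylinder covered √(1.0² + 1.7²) ≈ 2.0 units.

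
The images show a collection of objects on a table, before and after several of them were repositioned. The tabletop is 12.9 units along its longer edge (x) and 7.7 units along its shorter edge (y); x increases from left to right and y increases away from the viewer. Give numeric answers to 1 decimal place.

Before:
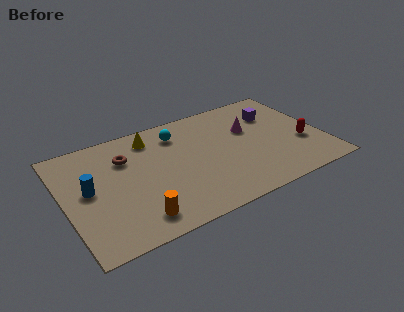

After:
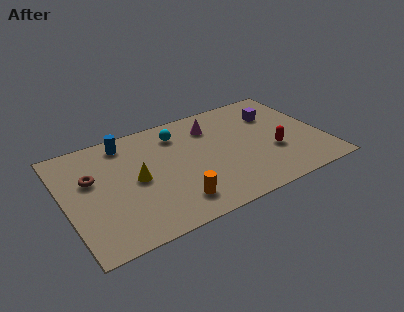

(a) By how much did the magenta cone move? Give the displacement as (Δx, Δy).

(-1.8, 1.0)

The magenta cone was at about (9.4, 4.9) and moved to about (7.6, 5.9).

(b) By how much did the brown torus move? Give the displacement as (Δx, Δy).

(-1.8, -0.7)

From the two frames, the brown torus sits at roughly (3.2, 5.5) before and (1.4, 4.8) after.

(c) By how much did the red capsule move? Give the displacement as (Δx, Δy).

(-1.5, 0.0)

The red capsule was at about (11.8, 2.8) and moved to about (10.3, 2.8).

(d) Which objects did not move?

the cyan sphere and the purple cube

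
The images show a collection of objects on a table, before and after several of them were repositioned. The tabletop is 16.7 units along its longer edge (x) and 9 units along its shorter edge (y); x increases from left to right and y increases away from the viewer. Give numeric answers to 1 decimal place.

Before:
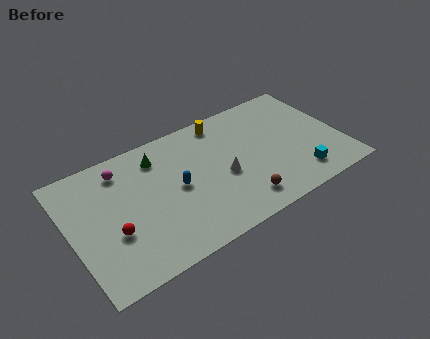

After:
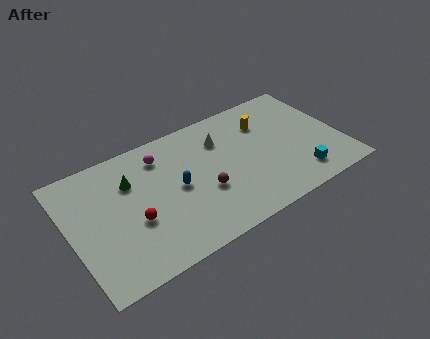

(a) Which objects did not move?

the blue capsule and the cyan cube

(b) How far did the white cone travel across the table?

2.7

From (9.3, 3.9) to (9.6, 6.6), the white cone covered √(0.3² + 2.7²) ≈ 2.7 units.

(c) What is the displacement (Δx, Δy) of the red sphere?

(1.3, 0.2)

From the two frames, the red sphere sits at roughly (2.4, 3.3) before and (3.7, 3.5) after.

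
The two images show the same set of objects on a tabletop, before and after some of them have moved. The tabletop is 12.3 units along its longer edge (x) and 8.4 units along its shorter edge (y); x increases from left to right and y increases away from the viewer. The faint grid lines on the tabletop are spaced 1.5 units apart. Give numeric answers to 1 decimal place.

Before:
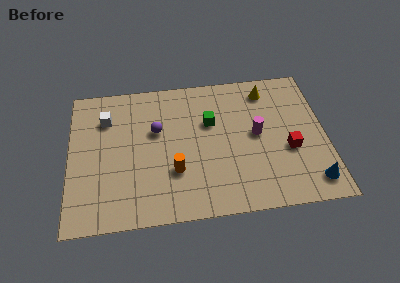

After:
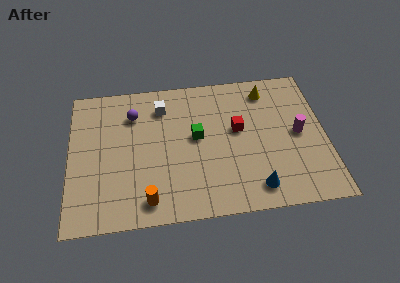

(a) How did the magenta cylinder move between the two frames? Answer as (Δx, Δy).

(2.0, -0.2)

The magenta cylinder was at about (9.0, 4.4) and moved to about (11.0, 4.2).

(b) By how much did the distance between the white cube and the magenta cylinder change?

-0.5

They were about 7.4 units apart before and 6.9 after — 0.5 units closer together.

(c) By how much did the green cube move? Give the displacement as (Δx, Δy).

(-0.7, -0.8)

The green cube started near (6.8, 5.4) and ended near (6.1, 4.6).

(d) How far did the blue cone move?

2.7

The blue cone moved from about (11.5, 1.3) to (8.8, 1.3), a distance of √(2.7² + 0.0²) ≈ 2.7.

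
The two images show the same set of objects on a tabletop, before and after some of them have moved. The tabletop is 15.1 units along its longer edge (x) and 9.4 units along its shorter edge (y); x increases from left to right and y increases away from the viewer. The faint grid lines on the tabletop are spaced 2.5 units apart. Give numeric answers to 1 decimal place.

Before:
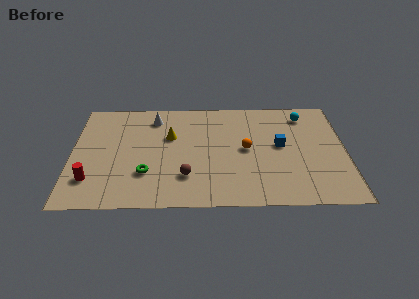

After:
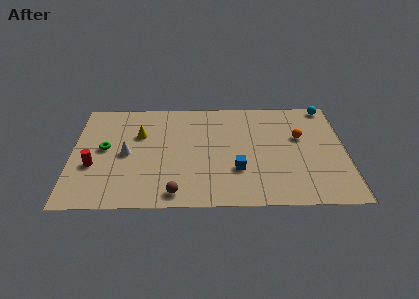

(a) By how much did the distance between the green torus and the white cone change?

-3.6

They were about 4.9 units apart before and 1.3 after — 3.6 units closer together.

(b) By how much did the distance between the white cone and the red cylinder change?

-4.3

They were about 6.4 units apart before and 2.1 after — 4.3 units closer together.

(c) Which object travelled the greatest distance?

the white cone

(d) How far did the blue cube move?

3.2

From (11.5, 5.1) to (9.1, 3.0), the blue cube covered √(2.4² + 2.1²) ≈ 3.2 units.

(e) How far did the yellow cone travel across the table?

1.7

The yellow cone moved from about (5.4, 6.0) to (3.7, 6.2), a distance of √(1.7² + 0.2²) ≈ 1.7.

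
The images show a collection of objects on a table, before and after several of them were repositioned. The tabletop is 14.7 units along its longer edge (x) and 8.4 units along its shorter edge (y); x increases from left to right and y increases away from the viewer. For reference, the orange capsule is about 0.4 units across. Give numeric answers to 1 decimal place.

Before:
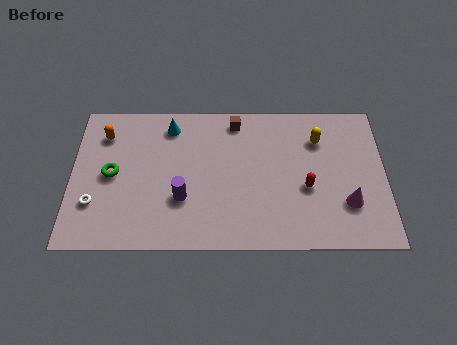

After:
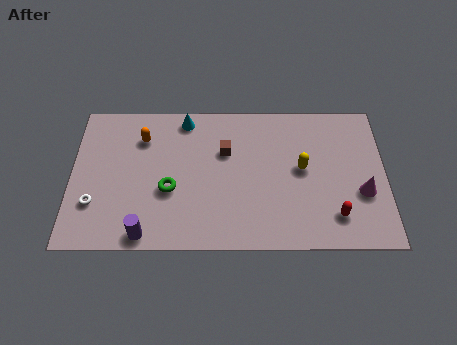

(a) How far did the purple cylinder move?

2.6

The purple cylinder was near (5.2, 2.8) before and (3.5, 0.8) after, so it travelled √(1.7² + 2.0²) ≈ 2.6 units.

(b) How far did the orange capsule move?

1.8

From (1.5, 6.5) to (3.3, 6.3), the orange capsule covered √(1.8² + 0.2²) ≈ 1.8 units.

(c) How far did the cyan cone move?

0.8

The cyan cone was near (4.6, 7.0) before and (5.3, 7.4) after, so it travelled √(0.7² + 0.4²) ≈ 0.8 units.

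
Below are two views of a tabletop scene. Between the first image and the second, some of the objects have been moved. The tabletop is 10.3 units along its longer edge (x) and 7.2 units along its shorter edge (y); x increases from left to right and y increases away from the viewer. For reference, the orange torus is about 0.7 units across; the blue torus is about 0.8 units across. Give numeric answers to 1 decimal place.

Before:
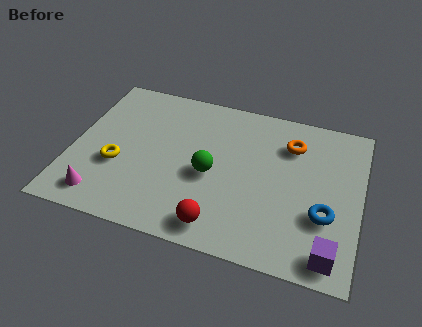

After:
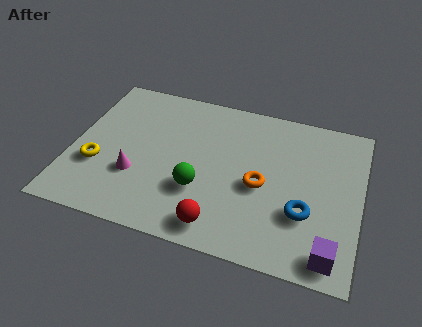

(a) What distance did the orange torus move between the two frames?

2.4

The orange torus moved from about (7.7, 5.4) to (6.8, 3.2), a distance of √(0.9² + 2.2²) ≈ 2.4.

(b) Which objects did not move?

the purple cube and the red sphere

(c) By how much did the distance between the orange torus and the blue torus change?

-1.4

The distance was about 3.2 in the first image and 1.8 in the second, so they moved 1.4 units closer together.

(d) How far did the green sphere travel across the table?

0.9

The green sphere was near (5.0, 3.2) before and (4.7, 2.4) after, so it travelled √(0.3² + 0.8²) ≈ 0.9 units.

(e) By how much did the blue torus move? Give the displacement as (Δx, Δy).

(-0.7, -0.1)

The blue torus was at about (9.1, 2.5) and moved to about (8.4, 2.4).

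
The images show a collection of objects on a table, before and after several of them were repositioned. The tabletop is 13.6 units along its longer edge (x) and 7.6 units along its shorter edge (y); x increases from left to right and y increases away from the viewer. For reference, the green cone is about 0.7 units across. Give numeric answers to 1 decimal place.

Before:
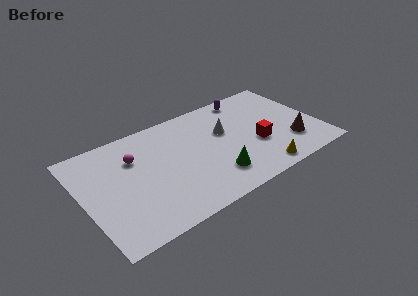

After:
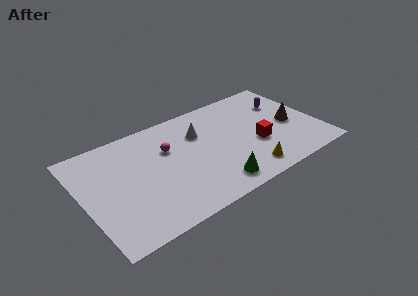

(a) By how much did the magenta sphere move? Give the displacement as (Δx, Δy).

(1.9, -0.3)

The magenta sphere was at about (3.1, 5.3) and moved to about (5.0, 5.0).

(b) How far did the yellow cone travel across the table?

0.8

From (9.7, 0.9) to (9.0, 1.2), the yellow cone covered √(0.7² + 0.3²) ≈ 0.8 units.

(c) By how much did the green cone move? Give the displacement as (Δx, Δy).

(-0.1, -0.6)

The green cone started near (7.2, 1.8) and ended near (7.1, 1.2).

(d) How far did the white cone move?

1.5

The white cone was near (8.3, 4.7) before and (6.9, 5.3) after, so it travelled √(1.4² + 0.6²) ≈ 1.5 units.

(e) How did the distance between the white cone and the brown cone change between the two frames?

+1.1

The distance was about 4.4 in the first image and 5.5 in the second, so they moved 1.1 units further apart.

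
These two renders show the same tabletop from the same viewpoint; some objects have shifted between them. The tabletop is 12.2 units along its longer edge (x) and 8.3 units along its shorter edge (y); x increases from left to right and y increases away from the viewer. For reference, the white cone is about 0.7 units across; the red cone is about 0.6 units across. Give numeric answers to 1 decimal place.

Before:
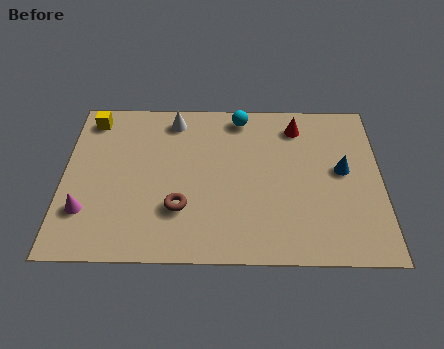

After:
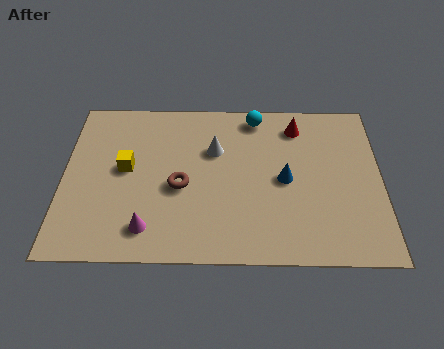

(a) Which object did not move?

the red cone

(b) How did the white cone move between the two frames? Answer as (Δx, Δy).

(1.6, -1.6)

The white cone was at about (4.2, 7.1) and moved to about (5.8, 5.5).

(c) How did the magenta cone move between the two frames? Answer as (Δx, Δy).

(2.4, -0.8)

From the two frames, the magenta cone sits at roughly (0.9, 2.3) before and (3.3, 1.5) after.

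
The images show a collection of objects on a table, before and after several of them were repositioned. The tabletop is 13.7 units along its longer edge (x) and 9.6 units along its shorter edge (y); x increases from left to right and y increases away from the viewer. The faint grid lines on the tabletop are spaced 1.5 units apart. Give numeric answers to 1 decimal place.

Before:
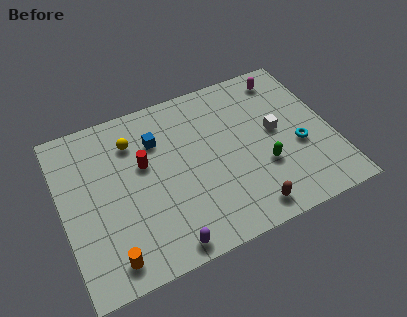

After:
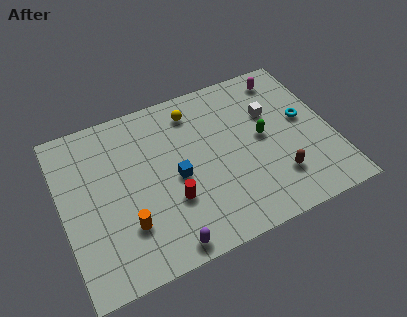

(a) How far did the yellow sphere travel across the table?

3.3

From (3.8, 7.3) to (7.0, 7.9), the yellow sphere covered √(3.2² + 0.6²) ≈ 3.3 units.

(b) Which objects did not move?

the magenta capsule and the purple capsule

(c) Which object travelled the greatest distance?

the yellow sphere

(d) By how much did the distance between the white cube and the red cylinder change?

-0.4

The distance was about 6.7 in the first image and 6.3 in the second, so they moved 0.4 units closer together.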